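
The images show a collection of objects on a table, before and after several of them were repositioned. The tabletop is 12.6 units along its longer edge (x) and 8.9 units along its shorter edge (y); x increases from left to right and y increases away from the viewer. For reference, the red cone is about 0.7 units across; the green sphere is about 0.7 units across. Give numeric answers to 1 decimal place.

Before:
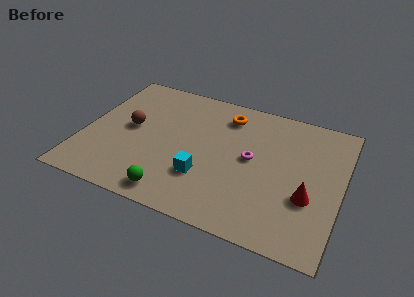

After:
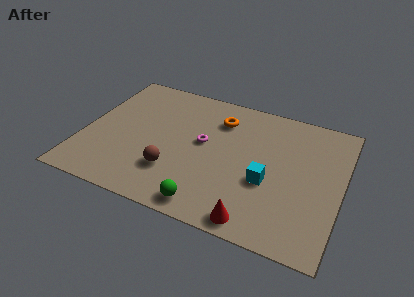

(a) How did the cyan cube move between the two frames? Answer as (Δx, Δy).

(3.0, 0.8)

The cyan cube started near (6.1, 2.7) and ended near (9.1, 3.5).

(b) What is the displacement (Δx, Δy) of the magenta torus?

(-2.4, 0.2)

The magenta torus was at about (8.2, 4.7) and moved to about (5.8, 4.9).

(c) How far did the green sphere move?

1.7

From (4.8, 1.1) to (6.5, 1.0), the green sphere covered √(1.7² + 0.1²) ≈ 1.7 units.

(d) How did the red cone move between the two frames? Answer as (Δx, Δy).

(-2.3, -2.3)

The red cone started near (11.1, 3.2) and ended near (8.8, 0.9).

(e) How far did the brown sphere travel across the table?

3.3

The brown sphere was near (2.2, 4.7) before and (4.6, 2.5) after, so it travelled √(2.4² + 2.2²) ≈ 3.3 units.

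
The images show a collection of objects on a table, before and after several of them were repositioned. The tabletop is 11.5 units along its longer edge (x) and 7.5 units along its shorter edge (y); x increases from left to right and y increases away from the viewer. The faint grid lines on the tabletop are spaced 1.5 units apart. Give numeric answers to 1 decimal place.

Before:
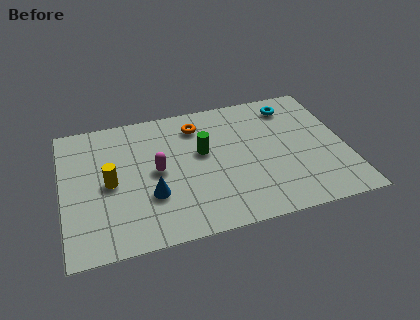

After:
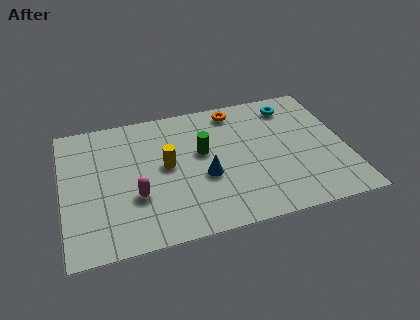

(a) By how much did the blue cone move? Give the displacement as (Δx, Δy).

(2.2, 0.5)

The blue cone started near (3.5, 2.5) and ended near (5.7, 3.0).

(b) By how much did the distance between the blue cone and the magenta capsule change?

+1.5

The distance was about 1.3 in the first image and 2.8 in the second, so they moved 1.5 units further apart.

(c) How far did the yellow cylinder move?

2.3

The yellow cylinder moved from about (1.9, 3.6) to (4.2, 4.0), a distance of √(2.3² + 0.4²) ≈ 2.3.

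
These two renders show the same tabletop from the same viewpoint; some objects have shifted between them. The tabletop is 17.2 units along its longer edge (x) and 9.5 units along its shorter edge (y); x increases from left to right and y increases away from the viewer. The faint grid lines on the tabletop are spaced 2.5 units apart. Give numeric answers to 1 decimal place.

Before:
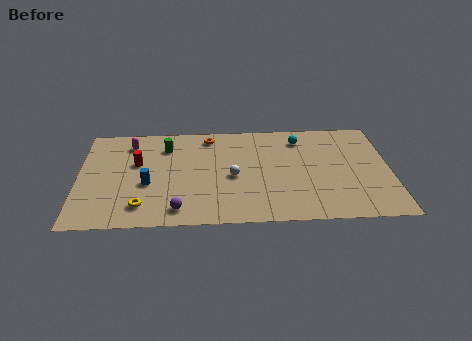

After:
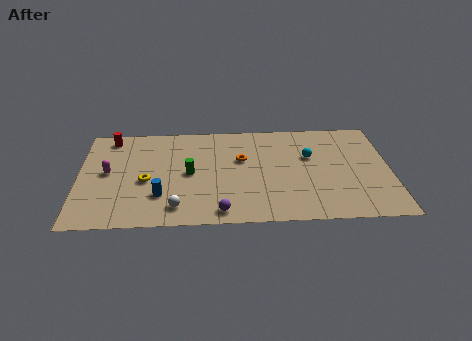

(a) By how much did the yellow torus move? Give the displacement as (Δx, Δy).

(0.2, 2.3)

The yellow torus was at about (3.5, 1.8) and moved to about (3.7, 4.1).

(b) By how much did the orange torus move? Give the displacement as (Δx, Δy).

(1.8, -2.3)

The orange torus started near (7.2, 8.2) and ended near (9.0, 5.9).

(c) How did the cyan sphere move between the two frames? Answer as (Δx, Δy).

(0.5, -1.7)

The cyan sphere was at about (12.3, 7.7) and moved to about (12.8, 6.0).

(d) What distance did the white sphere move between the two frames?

4.1

From (8.5, 4.3) to (5.4, 1.6), the white sphere covered √(3.1² + 2.7²) ≈ 4.1 units.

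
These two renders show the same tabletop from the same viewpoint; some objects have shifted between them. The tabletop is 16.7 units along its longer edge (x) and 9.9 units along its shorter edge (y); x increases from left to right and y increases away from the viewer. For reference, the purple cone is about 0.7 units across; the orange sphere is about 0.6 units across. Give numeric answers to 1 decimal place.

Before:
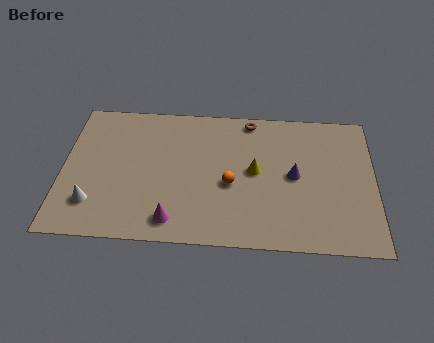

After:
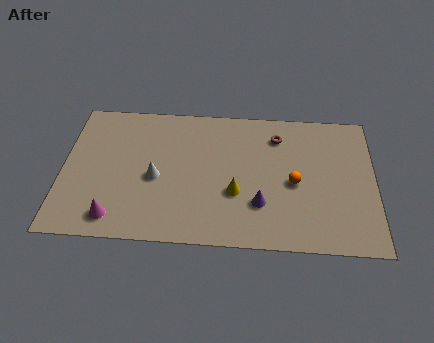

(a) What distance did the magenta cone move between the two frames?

3.1

The magenta cone moved from about (6.0, 1.5) to (2.9, 1.5), a distance of √(3.1² + 0.0²) ≈ 3.1.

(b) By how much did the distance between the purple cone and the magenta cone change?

+0.5

Before: roughly 7.3 units apart; after: 7.8. That's 0.5 units further apart.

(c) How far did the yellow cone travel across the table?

1.9

The yellow cone was near (10.3, 5.2) before and (9.3, 3.6) after, so it travelled √(1.0² + 1.6²) ≈ 1.9 units.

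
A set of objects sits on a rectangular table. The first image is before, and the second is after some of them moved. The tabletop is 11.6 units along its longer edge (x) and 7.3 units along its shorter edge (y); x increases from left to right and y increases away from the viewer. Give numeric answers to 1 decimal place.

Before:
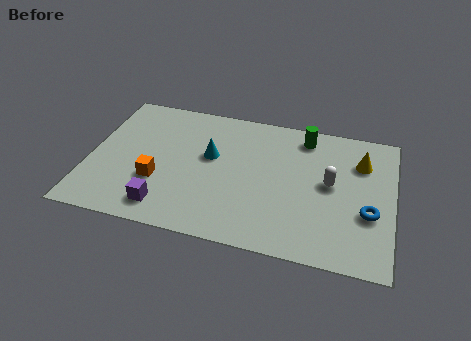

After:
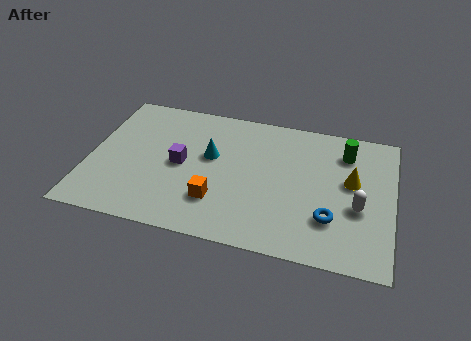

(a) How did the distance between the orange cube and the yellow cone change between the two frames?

-2.6

Before: roughly 8.1 units apart; after: 5.5. That's 2.6 units closer together.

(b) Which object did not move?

the cyan cone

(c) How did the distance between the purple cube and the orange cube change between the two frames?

+0.8

The distance was about 1.4 in the first image and 2.2 in the second, so they moved 0.8 units further apart.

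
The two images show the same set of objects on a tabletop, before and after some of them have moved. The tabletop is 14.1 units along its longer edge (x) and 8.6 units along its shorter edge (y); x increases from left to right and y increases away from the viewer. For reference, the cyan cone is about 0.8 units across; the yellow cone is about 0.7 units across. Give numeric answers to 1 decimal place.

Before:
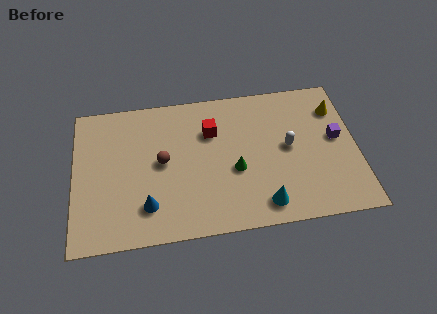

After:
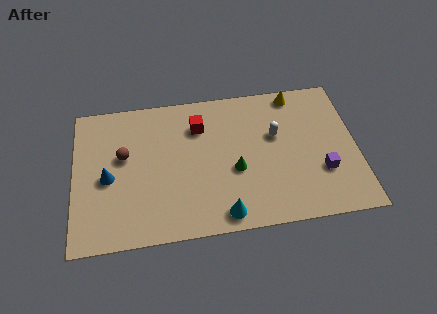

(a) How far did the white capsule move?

1.0

The white capsule was near (10.7, 4.5) before and (10.1, 5.3) after, so it travelled √(0.6² + 0.8²) ≈ 1.0 units.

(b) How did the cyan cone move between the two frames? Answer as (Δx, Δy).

(-2.0, -0.3)

The cyan cone started near (9.3, 1.3) and ended near (7.3, 1.0).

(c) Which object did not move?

the green cone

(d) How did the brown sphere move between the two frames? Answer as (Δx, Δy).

(-1.9, 0.6)

From the two frames, the brown sphere sits at roughly (4.4, 4.5) before and (2.5, 5.1) after.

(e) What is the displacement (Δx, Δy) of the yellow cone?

(-2.0, 1.2)

The yellow cone started near (13.2, 6.5) and ended near (11.2, 7.7).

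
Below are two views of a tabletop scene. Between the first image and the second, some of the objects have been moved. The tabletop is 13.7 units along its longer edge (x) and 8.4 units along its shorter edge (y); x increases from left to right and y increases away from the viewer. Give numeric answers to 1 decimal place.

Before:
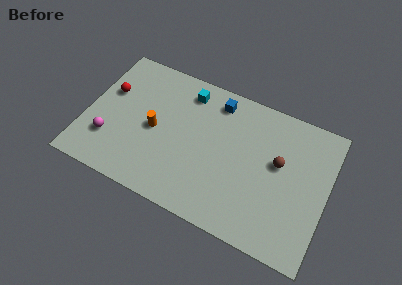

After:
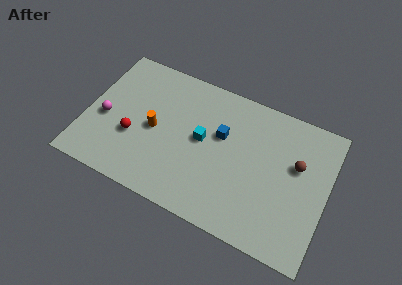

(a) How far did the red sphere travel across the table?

2.8

The red sphere moved from about (1.1, 5.3) to (2.8, 3.1), a distance of √(1.7² + 2.2²) ≈ 2.8.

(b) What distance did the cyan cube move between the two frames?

2.8

The cyan cube was near (5.4, 7.0) before and (6.6, 4.5) after, so it travelled √(1.2² + 2.5²) ≈ 2.8 units.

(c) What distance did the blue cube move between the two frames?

2.0

From (7.1, 7.1) to (7.6, 5.2), the blue cube covered √(0.5² + 1.9²) ≈ 2.0 units.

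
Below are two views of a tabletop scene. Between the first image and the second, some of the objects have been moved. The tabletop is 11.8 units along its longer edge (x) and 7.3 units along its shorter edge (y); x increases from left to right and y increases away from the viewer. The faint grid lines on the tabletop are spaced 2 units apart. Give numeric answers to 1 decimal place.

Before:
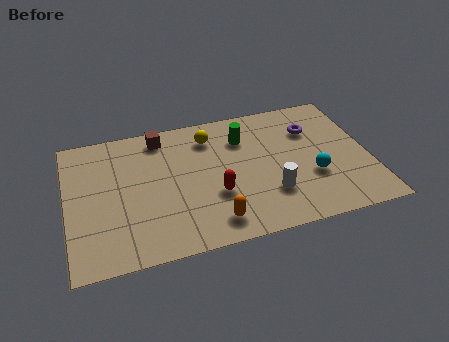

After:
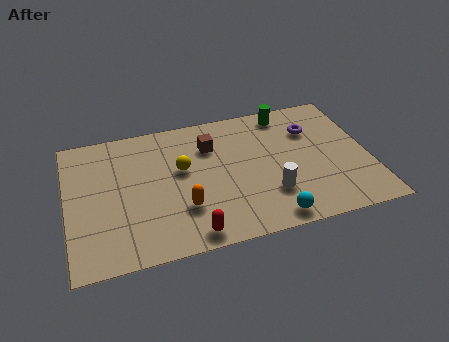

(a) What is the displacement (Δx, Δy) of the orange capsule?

(-1.1, 1.0)

From the two frames, the orange capsule sits at roughly (5.5, 1.2) before and (4.4, 2.2) after.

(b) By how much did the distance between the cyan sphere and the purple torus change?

+2.2

They were about 2.6 units apart before and 4.8 after — 2.2 units further apart.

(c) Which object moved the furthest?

the cyan sphere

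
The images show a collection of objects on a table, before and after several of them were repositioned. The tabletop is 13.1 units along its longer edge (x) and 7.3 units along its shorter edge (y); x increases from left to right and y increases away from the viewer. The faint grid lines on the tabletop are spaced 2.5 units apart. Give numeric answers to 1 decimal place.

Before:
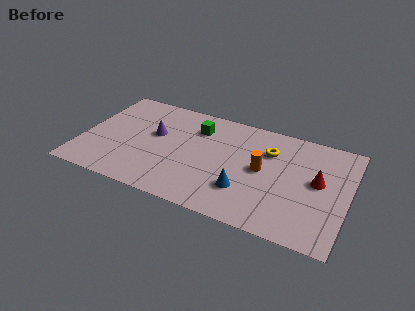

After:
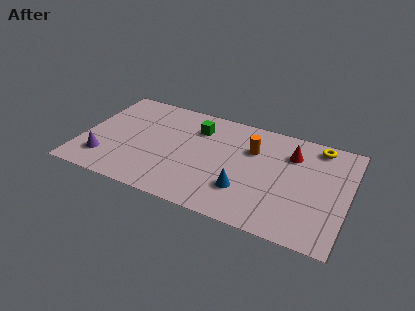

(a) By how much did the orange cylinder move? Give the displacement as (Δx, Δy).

(-0.6, 1.2)

From the two frames, the orange cylinder sits at roughly (8.9, 3.8) before and (8.3, 5.0) after.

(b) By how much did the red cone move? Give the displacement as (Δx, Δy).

(-1.4, 1.4)

The red cone started near (11.6, 4.0) and ended near (10.2, 5.4).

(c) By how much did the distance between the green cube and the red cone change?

-1.6

The distance was about 6.3 in the first image and 4.7 in the second, so they moved 1.6 units closer together.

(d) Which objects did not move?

the green cube and the blue cone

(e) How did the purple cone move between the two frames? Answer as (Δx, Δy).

(-2.2, -2.6)

The purple cone was at about (3.5, 4.3) and moved to about (1.3, 1.7).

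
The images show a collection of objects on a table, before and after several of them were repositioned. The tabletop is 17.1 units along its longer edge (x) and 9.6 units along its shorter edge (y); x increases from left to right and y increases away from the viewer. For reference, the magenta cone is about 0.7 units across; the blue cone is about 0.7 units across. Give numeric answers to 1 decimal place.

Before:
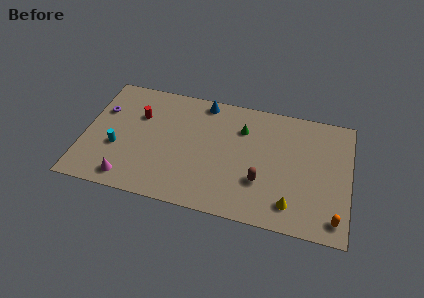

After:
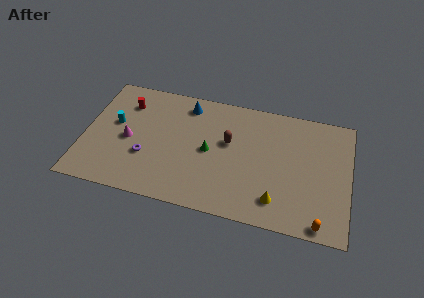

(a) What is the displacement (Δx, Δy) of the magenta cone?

(-0.2, 3.1)

The magenta cone was at about (3.1, 1.3) and moved to about (2.9, 4.4).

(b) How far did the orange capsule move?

1.1

The orange capsule moved from about (16.3, 1.4) to (15.4, 0.8), a distance of √(0.9² + 0.6²) ≈ 1.1.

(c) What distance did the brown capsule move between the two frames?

3.4

From (11.5, 3.1) to (9.3, 5.7), the brown capsule covered √(2.2² + 2.6²) ≈ 3.4 units.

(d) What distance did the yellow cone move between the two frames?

0.9

From (13.5, 1.8) to (12.6, 1.9), the yellow cone covered √(0.9² + 0.1²) ≈ 0.9 units.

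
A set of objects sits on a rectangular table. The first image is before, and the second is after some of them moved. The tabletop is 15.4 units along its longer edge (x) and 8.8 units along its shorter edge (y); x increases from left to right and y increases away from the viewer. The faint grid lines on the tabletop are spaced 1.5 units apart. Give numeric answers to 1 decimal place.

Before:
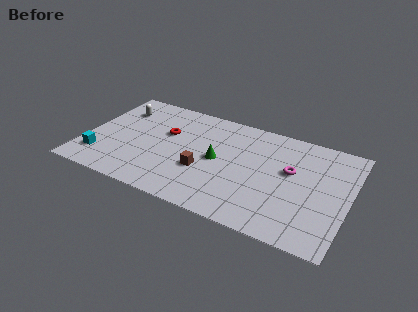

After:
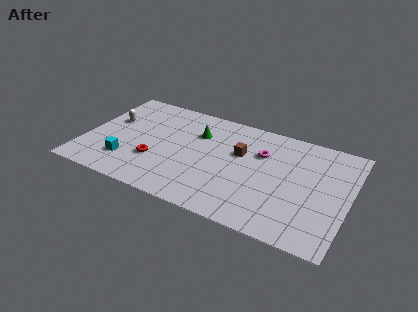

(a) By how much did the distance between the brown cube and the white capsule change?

+1.2

They were about 6.5 units apart before and 7.7 after — 1.2 units further apart.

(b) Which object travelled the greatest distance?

the brown cube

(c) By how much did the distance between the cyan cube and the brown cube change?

+1.0

Before: roughly 6.1 units apart; after: 7.1. That's 1.0 units further apart.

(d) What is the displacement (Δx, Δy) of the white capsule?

(-0.3, -1.2)

From the two frames, the white capsule sits at roughly (1.6, 6.6) before and (1.3, 5.4) after.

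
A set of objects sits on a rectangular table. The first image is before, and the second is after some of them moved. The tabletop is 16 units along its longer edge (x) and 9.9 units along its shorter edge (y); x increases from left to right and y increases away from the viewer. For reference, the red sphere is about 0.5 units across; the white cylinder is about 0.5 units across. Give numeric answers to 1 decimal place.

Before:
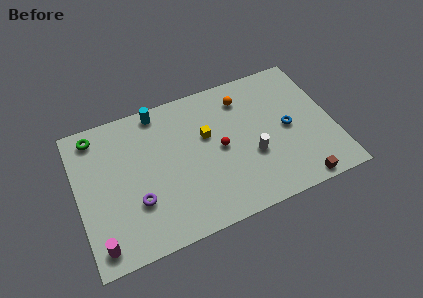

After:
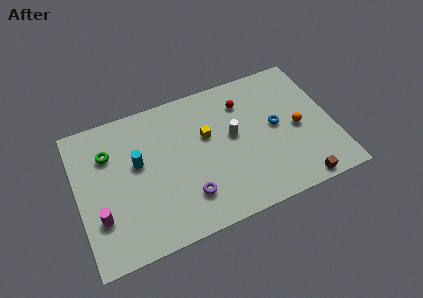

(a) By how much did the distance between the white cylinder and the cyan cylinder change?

-1.5

They were about 7.5 units apart before and 6.0 after — 1.5 units closer together.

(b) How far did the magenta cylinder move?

1.7

The magenta cylinder moved from about (1.0, 1.3) to (1.2, 3.0), a distance of √(0.2² + 1.7²) ≈ 1.7.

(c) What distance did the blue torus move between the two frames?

0.8

The blue torus moved from about (13.2, 4.8) to (12.5, 5.2), a distance of √(0.7² + 0.4²) ≈ 0.8.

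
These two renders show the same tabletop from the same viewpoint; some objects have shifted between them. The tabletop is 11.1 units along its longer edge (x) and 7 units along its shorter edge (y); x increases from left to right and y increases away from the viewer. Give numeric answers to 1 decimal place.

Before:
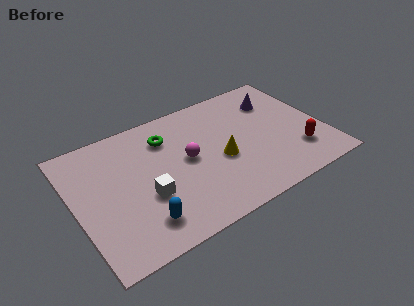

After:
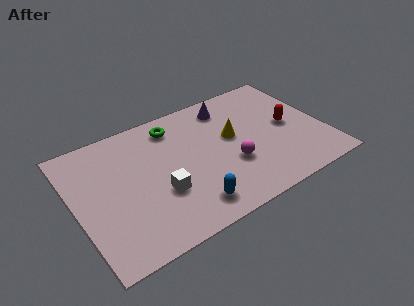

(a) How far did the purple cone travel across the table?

2.2

The purple cone was near (9.3, 5.2) before and (7.2, 5.8) after, so it travelled √(2.1² + 0.6²) ≈ 2.2 units.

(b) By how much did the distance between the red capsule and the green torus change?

-1.0

Before: roughly 6.4 units apart; after: 5.4. That's 1.0 units closer together.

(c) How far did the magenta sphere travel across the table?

2.2

The magenta sphere was near (5.0, 3.7) before and (6.8, 2.5) after, so it travelled √(1.8² + 1.2²) ≈ 2.2 units.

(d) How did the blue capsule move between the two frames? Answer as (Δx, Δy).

(2.1, -0.2)

The blue capsule was at about (2.6, 1.4) and moved to about (4.7, 1.2).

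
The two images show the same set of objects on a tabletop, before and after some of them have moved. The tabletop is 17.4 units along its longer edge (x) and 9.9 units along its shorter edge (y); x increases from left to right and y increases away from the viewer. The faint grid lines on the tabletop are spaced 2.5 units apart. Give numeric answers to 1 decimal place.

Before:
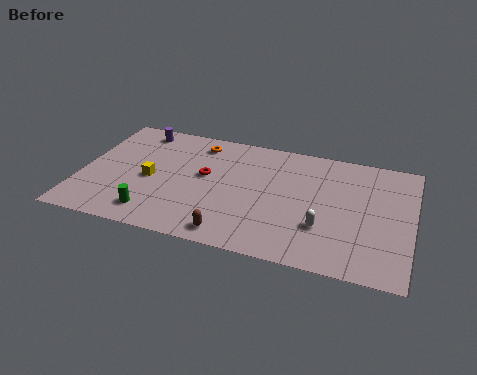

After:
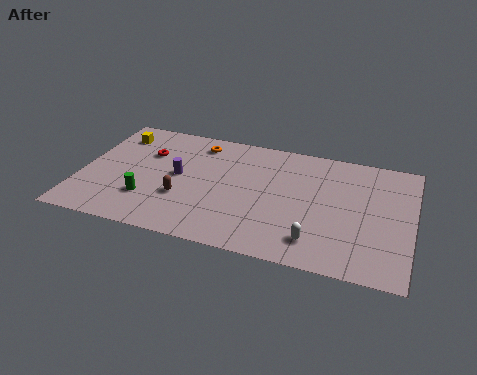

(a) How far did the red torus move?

3.4

From (6.5, 5.6) to (3.3, 6.7), the red torus covered √(3.2² + 1.1²) ≈ 3.4 units.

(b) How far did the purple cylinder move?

4.2

The purple cylinder was near (2.6, 8.6) before and (5.1, 5.2) after, so it travelled √(2.5² + 3.4²) ≈ 4.2 units.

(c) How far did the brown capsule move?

3.6

From (8.3, 1.2) to (5.5, 3.4), the brown capsule covered √(2.8² + 2.2²) ≈ 3.6 units.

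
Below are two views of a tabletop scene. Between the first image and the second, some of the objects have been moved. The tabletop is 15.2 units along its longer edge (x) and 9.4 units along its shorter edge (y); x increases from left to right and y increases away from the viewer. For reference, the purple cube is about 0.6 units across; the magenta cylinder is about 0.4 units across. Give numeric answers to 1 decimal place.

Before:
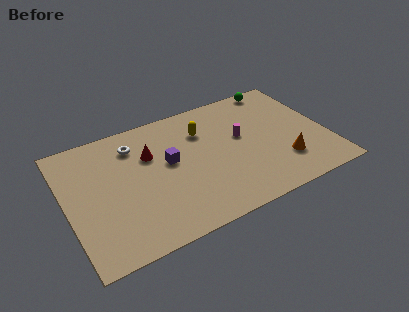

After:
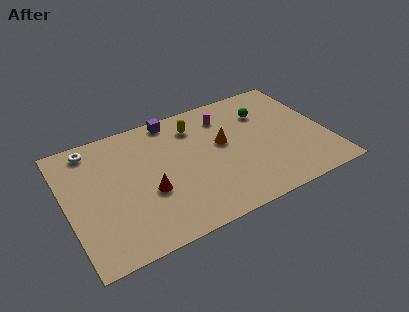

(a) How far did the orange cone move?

4.3

The orange cone was near (12.4, 2.5) before and (9.2, 5.4) after, so it travelled √(3.2² + 2.9²) ≈ 4.3 units.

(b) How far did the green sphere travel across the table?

2.1

From (13.0, 8.6) to (11.9, 6.8), the green sphere covered √(1.1² + 1.8²) ≈ 2.1 units.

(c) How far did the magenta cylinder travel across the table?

2.1

The magenta cylinder was near (10.3, 5.4) before and (9.6, 7.4) after, so it travelled √(0.7² + 2.0²) ≈ 2.1 units.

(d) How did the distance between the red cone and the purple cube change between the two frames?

+3.9

Before: roughly 1.4 units apart; after: 5.3. That's 3.9 units further apart.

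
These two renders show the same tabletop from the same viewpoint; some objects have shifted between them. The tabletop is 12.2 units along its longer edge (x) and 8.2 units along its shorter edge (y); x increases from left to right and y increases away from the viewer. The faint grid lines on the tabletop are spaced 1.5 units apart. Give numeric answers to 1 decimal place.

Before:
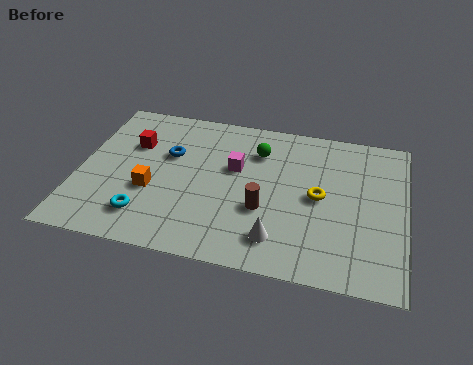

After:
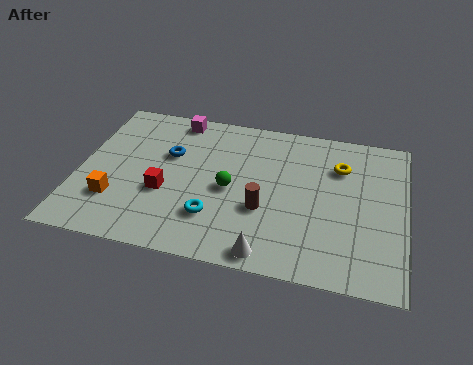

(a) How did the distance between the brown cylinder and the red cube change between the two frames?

-2.0

Before: roughly 5.7 units apart; after: 3.7. That's 2.0 units closer together.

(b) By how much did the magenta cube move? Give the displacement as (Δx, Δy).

(-2.4, 2.3)

From the two frames, the magenta cube sits at roughly (5.8, 5.0) before and (3.4, 7.3) after.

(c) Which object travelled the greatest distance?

the magenta cube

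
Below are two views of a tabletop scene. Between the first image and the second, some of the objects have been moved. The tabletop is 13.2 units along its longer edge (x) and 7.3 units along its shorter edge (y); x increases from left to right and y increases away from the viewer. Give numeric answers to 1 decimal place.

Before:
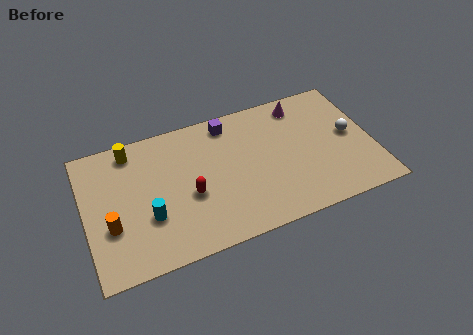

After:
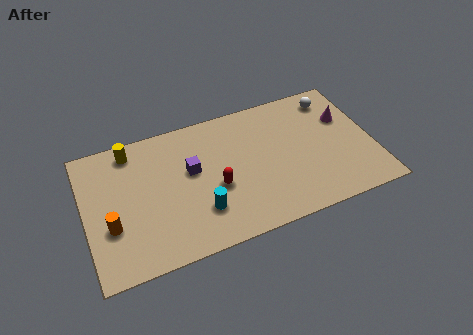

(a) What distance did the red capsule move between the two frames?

1.2

From (4.7, 3.0) to (5.9, 3.0), the red capsule covered √(1.2² + 0.0²) ≈ 1.2 units.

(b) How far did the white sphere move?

2.4

The white sphere was near (12.2, 3.8) before and (11.7, 6.1) after, so it travelled √(0.5² + 2.3²) ≈ 2.4 units.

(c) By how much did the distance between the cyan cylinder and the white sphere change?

-1.7

They were about 9.5 units apart before and 7.8 after — 1.7 units closer together.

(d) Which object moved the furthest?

the purple cube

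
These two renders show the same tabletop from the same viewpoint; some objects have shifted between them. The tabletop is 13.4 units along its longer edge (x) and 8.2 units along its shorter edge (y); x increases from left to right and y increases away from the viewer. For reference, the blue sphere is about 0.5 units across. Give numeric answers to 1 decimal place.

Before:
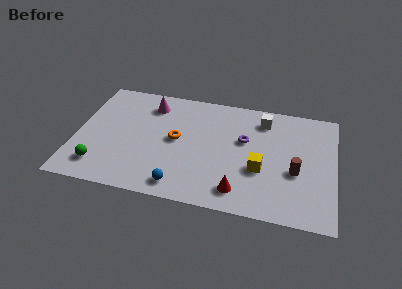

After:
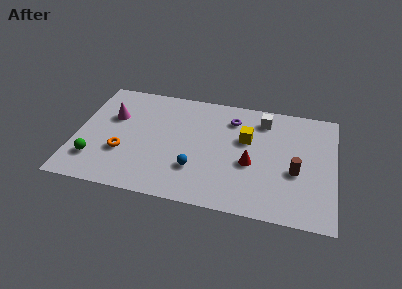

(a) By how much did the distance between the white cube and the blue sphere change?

-1.5

Before: roughly 6.9 units apart; after: 5.4. That's 1.5 units closer together.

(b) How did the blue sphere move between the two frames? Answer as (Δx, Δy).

(0.7, 1.3)

The blue sphere was at about (5.6, 1.1) and moved to about (6.3, 2.4).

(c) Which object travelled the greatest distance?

the orange torus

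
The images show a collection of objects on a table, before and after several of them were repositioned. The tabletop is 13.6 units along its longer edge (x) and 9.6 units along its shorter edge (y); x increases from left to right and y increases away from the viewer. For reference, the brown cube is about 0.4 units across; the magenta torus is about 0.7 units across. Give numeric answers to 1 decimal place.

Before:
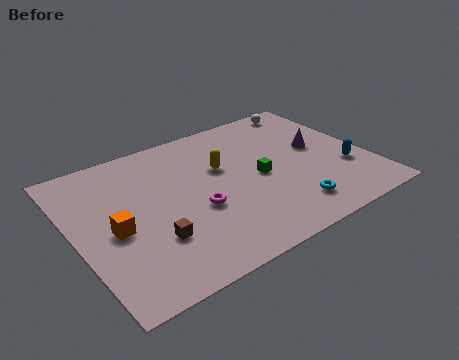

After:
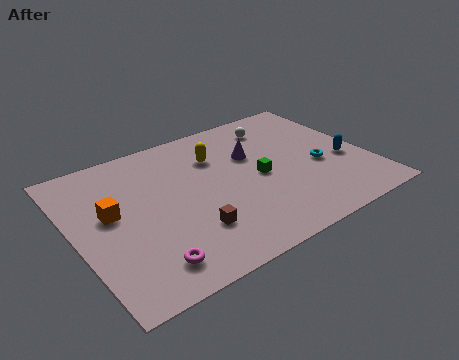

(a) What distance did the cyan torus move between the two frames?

2.9

The cyan torus was near (9.4, 1.8) before and (11.3, 4.0) after, so it travelled √(1.9² + 2.2²) ≈ 2.9 units.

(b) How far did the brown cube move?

1.7

From (3.2, 2.9) to (4.9, 2.6), the brown cube covered √(1.7² + 0.3²) ≈ 1.7 units.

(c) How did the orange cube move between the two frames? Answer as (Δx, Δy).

(0.0, 1.1)

From the two frames, the orange cube sits at roughly (1.7, 4.3) before and (1.7, 5.4) after.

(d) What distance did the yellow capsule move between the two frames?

0.9

The yellow capsule was near (7.0, 6.0) before and (6.9, 6.9) after, so it travelled √(0.1² + 0.9²) ≈ 0.9 units.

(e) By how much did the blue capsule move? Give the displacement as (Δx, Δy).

(0.1, 0.6)

The blue capsule was at about (12.4, 3.2) and moved to about (12.5, 3.8).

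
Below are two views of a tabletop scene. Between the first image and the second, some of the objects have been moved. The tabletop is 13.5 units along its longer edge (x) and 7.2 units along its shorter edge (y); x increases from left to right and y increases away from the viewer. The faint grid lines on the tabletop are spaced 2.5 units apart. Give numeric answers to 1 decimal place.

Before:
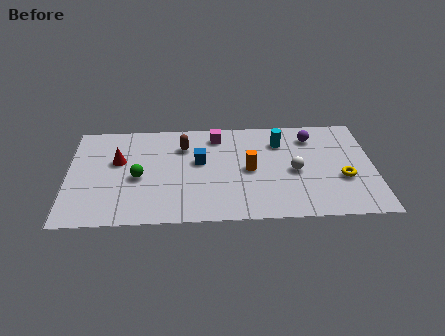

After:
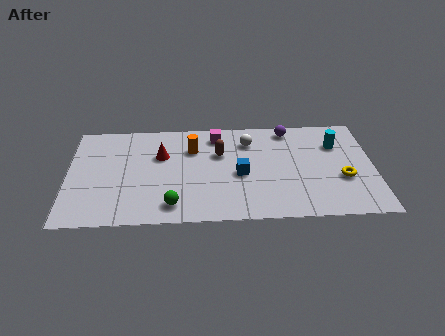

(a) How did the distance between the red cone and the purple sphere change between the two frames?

-2.8

The distance was about 8.7 in the first image and 5.9 in the second, so they moved 2.8 units closer together.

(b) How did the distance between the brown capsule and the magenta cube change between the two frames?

-0.4

The distance was about 1.7 in the first image and 1.3 in the second, so they moved 0.4 units closer together.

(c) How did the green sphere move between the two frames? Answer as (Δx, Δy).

(1.5, -2.0)

From the two frames, the green sphere sits at roughly (3.1, 3.2) before and (4.6, 1.2) after.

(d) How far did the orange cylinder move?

3.0

The orange cylinder was near (8.0, 3.5) before and (5.5, 5.1) after, so it travelled √(2.5² + 1.6²) ≈ 3.0 units.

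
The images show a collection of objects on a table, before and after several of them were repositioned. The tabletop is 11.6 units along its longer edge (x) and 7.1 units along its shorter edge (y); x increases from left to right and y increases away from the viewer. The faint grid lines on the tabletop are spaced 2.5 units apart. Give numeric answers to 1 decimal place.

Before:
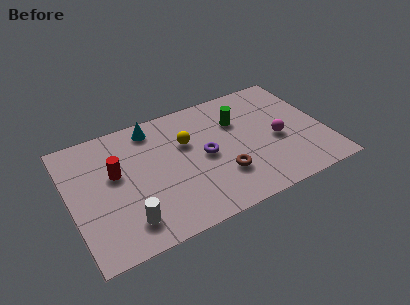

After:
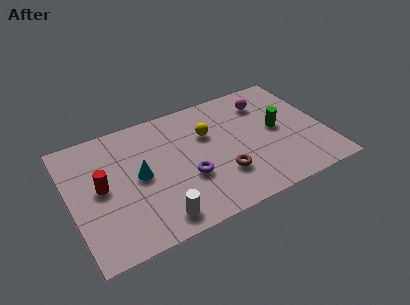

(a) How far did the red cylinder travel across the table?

0.9

The red cylinder moved from about (2.1, 4.2) to (1.4, 3.7), a distance of √(0.7² + 0.5²) ≈ 0.9.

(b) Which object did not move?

the brown torus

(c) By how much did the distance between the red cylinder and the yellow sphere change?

+1.8

The distance was about 3.3 in the first image and 5.1 in the second, so they moved 1.8 units further apart.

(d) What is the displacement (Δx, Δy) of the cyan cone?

(-0.9, -2.5)

The cyan cone was at about (4.0, 6.1) and moved to about (3.1, 3.6).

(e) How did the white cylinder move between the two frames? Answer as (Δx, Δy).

(1.3, -0.4)

The white cylinder was at about (2.3, 1.4) and moved to about (3.6, 1.0).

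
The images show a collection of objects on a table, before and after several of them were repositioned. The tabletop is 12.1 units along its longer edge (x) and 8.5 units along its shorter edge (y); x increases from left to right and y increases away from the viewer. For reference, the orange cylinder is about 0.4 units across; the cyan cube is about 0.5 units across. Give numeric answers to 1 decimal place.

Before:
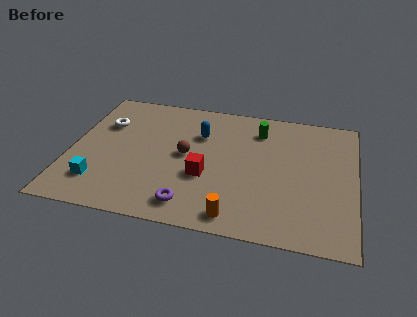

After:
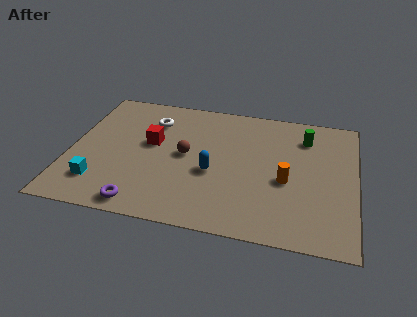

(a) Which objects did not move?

the cyan cube and the brown sphere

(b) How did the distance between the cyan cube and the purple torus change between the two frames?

-1.8

Before: roughly 3.9 units apart; after: 2.1. That's 1.8 units closer together.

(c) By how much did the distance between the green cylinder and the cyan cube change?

+1.6

The distance was about 8.1 in the first image and 9.7 in the second, so they moved 1.6 units further apart.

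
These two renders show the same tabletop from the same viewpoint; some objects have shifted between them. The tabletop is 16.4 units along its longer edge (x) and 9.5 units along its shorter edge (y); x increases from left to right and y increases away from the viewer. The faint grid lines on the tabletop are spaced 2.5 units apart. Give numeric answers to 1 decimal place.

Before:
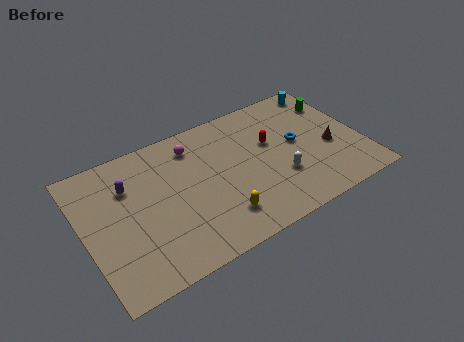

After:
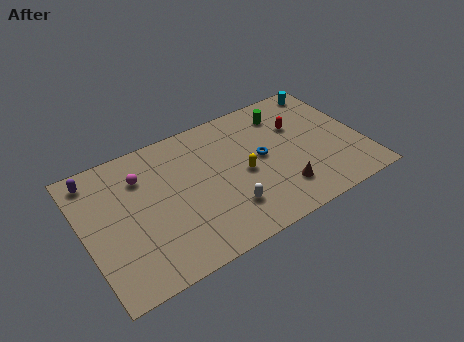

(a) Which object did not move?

the cyan cylinder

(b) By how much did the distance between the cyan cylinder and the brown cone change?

+2.8

They were about 4.5 units apart before and 7.3 after — 2.8 units further apart.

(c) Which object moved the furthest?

the brown cone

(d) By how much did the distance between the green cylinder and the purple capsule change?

-1.3

The distance was about 12.6 in the first image and 11.3 in the second, so they moved 1.3 units closer together.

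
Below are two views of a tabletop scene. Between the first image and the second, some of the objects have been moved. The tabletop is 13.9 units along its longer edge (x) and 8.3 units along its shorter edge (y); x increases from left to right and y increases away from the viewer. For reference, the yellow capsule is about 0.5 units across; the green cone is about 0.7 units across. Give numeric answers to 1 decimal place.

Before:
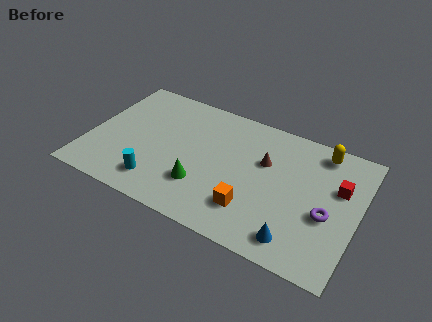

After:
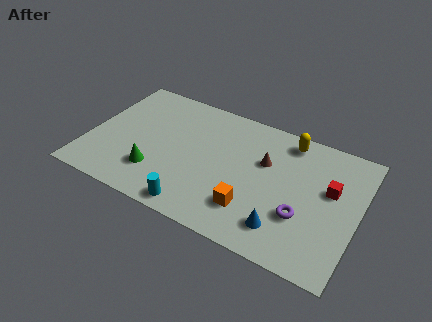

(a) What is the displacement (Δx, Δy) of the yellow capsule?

(-1.7, 0.0)

From the two frames, the yellow capsule sits at roughly (11.7, 7.2) before and (10.0, 7.2) after.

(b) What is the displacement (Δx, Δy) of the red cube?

(-0.4, -0.3)

The red cube was at about (12.8, 5.3) and moved to about (12.4, 5.0).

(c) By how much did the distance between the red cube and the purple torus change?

+0.6

Before: roughly 1.9 units apart; after: 2.5. That's 0.6 units further apart.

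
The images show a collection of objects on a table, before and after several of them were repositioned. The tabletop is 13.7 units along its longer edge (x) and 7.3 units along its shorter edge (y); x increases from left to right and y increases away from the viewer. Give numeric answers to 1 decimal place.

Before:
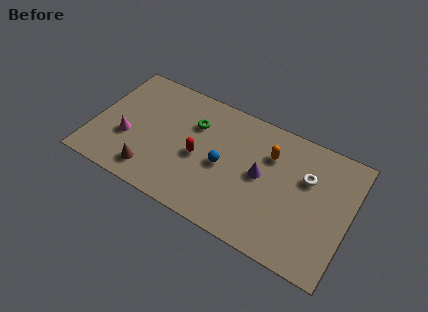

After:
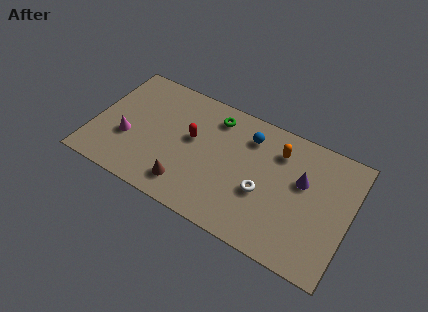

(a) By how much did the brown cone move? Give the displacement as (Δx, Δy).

(1.9, 0.1)

The brown cone started near (3.4, 1.3) and ended near (5.3, 1.4).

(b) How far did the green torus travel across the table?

1.3

From (5.2, 5.1) to (6.2, 6.0), the green torus covered √(1.0² + 0.9²) ≈ 1.3 units.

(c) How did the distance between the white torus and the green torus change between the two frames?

-1.8

The distance was about 6.1 in the first image and 4.3 in the second, so they moved 1.8 units closer together.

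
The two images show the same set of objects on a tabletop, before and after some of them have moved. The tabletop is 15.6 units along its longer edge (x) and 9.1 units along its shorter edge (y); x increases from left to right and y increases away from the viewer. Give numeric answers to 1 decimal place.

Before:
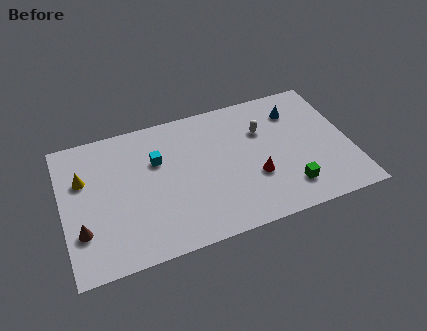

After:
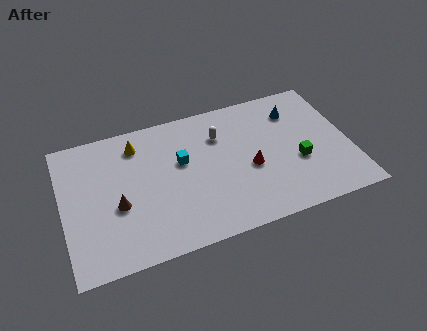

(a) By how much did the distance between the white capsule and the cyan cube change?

-3.3

They were about 5.8 units apart before and 2.5 after — 3.3 units closer together.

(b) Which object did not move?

the blue cone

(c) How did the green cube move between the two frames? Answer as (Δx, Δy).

(0.7, 1.6)

From the two frames, the green cube sits at roughly (12.0, 1.9) before and (12.7, 3.5) after.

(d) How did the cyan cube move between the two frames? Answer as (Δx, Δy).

(1.3, -0.5)

The cyan cube started near (5.2, 6.0) and ended near (6.5, 5.5).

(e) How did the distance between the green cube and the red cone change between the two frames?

+0.5

The distance was about 2.1 in the first image and 2.6 in the second, so they moved 0.5 units further apart.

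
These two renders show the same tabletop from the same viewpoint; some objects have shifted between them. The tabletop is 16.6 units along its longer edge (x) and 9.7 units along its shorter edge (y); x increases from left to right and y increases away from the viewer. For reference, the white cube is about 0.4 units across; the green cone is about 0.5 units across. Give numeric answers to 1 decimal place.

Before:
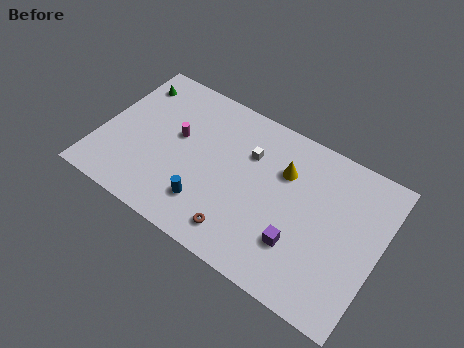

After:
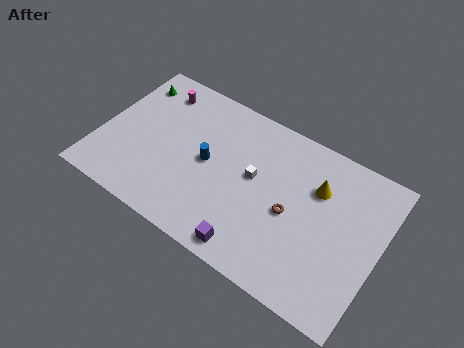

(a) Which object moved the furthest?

the brown torus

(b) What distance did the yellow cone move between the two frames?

2.0

From (10.7, 6.7) to (12.7, 6.7), the yellow cone covered √(2.0² + 0.0²) ≈ 2.0 units.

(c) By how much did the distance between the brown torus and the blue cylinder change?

+2.9

The distance was about 2.2 in the first image and 5.1 in the second, so they moved 2.9 units further apart.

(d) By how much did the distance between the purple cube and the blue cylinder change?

-0.4

Before: roughly 5.4 units apart; after: 5.0. That's 0.4 units closer together.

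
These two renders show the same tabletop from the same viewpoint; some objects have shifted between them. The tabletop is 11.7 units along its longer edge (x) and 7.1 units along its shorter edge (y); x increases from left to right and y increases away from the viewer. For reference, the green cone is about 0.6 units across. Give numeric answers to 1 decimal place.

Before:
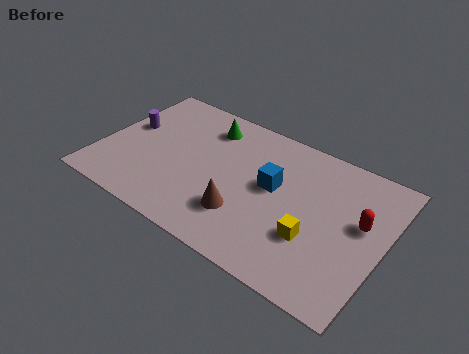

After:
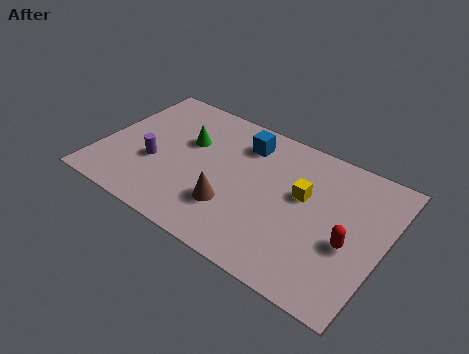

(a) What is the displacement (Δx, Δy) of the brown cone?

(-0.5, 0.1)

The brown cone was at about (6.2, 2.0) and moved to about (5.7, 2.1).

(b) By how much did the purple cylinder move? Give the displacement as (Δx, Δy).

(1.4, -1.4)

The purple cylinder was at about (0.9, 4.1) and moved to about (2.3, 2.7).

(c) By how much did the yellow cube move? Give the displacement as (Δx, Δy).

(-0.7, 1.8)

The yellow cube started near (9.0, 2.4) and ended near (8.3, 4.2).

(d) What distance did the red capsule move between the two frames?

1.2

The red capsule was near (10.7, 4.1) before and (10.4, 2.9) after, so it travelled √(0.3² + 1.2²) ≈ 1.2 units.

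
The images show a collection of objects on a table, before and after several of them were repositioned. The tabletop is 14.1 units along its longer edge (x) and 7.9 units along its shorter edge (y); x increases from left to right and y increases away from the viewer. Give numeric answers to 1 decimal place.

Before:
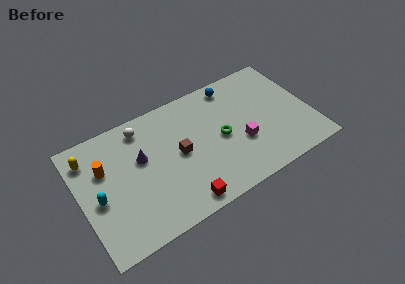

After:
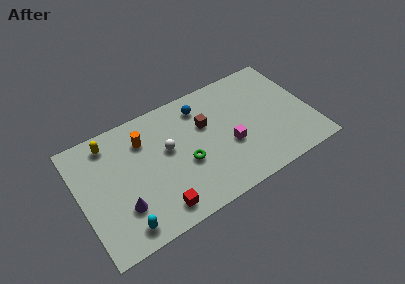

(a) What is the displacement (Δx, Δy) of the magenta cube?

(-0.7, 0.2)

The magenta cube was at about (9.7, 2.9) and moved to about (9.0, 3.1).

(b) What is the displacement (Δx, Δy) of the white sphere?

(1.3, -2.1)

The white sphere started near (4.1, 6.7) and ended near (5.4, 4.6).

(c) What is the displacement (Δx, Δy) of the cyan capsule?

(1.2, -2.4)

From the two frames, the cyan capsule sits at roughly (1.0, 3.5) before and (2.2, 1.1) after.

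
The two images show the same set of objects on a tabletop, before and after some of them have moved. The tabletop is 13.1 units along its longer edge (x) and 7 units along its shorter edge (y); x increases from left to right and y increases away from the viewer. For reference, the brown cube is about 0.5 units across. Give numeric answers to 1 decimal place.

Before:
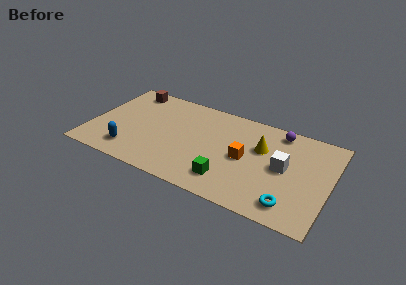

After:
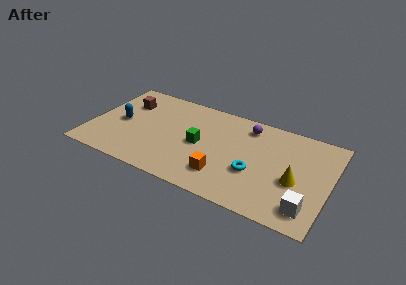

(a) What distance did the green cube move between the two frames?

2.6

The green cube moved from about (7.8, 1.5) to (6.0, 3.4), a distance of √(1.8² + 1.9²) ≈ 2.6.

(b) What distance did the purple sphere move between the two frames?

1.7

From (10.1, 6.1) to (8.4, 5.8), the purple sphere covered √(1.7² + 0.3²) ≈ 1.7 units.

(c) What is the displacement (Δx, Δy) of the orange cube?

(-1.0, -1.7)

From the two frames, the orange cube sits at roughly (8.5, 3.4) before and (7.5, 1.7) after.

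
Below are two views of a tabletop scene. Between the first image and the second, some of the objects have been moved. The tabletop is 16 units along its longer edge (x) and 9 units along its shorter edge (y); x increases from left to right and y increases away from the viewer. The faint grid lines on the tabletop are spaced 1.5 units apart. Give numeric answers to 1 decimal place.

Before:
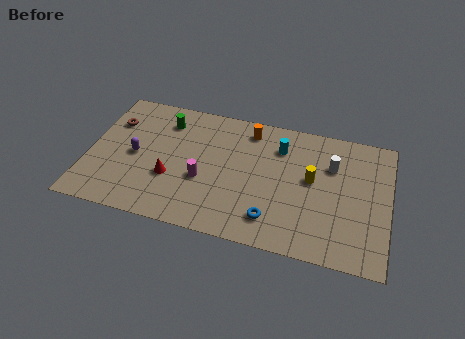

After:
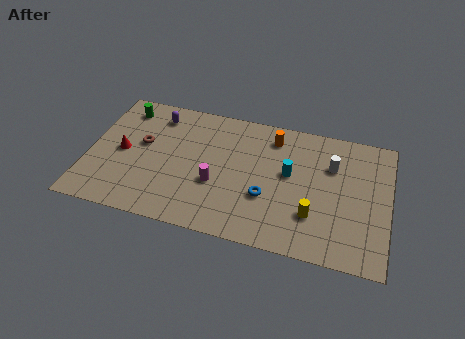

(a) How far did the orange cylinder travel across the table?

1.3

The orange cylinder was near (8.4, 7.6) before and (9.7, 7.4) after, so it travelled √(1.3² + 0.2²) ≈ 1.3 units.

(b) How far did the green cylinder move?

2.3

The green cylinder was near (3.9, 7.1) before and (1.6, 7.5) after, so it travelled √(2.3² + 0.4²) ≈ 2.3 units.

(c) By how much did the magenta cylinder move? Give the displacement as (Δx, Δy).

(0.7, -0.1)

The magenta cylinder was at about (6.2, 3.5) and moved to about (6.9, 3.4).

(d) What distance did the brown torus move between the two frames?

2.1

The brown torus moved from about (1.1, 6.4) to (2.8, 5.2), a distance of √(1.7² + 1.2²) ≈ 2.1.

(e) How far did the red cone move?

3.0

From (4.5, 3.2) to (1.8, 4.4), the red cone covered √(2.7² + 1.2²) ≈ 3.0 units.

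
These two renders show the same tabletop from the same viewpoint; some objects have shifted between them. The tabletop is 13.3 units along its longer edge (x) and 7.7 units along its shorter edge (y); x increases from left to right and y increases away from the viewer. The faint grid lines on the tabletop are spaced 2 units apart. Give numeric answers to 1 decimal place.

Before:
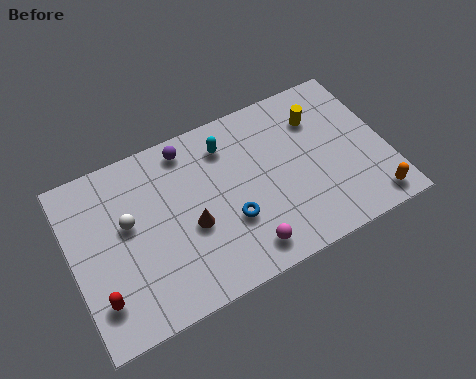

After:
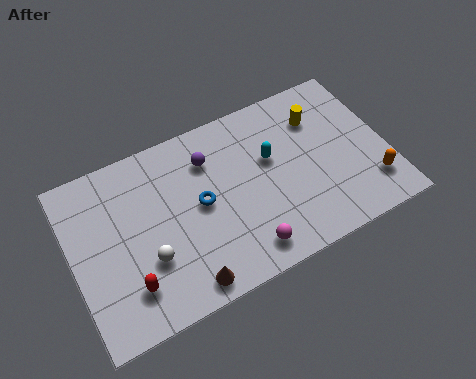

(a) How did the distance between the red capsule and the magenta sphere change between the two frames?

-1.2

The distance was about 6.0 in the first image and 4.8 in the second, so they moved 1.2 units closer together.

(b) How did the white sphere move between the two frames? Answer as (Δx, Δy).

(0.6, -1.9)

From the two frames, the white sphere sits at roughly (2.4, 4.5) before and (3.0, 2.6) after.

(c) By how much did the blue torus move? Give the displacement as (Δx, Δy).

(-1.1, 1.3)

The blue torus was at about (6.5, 2.7) and moved to about (5.4, 4.0).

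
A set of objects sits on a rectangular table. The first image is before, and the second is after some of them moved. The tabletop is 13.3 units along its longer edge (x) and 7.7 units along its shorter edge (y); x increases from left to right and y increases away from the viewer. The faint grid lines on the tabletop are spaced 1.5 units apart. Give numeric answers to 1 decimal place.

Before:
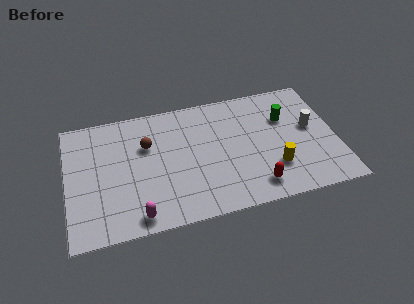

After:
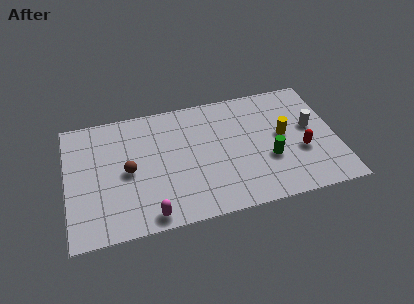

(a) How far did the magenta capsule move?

0.6

From (3.3, 0.9) to (3.9, 0.8), the magenta capsule covered √(0.6² + 0.1²) ≈ 0.6 units.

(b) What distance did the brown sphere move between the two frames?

1.7

From (4.0, 5.1) to (3.0, 3.7), the brown sphere covered √(1.0² + 1.4²) ≈ 1.7 units.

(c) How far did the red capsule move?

2.9

From (9.1, 1.3) to (11.5, 2.9), the red capsule covered √(2.4² + 1.6²) ≈ 2.9 units.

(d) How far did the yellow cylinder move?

2.0

The yellow cylinder was near (10.1, 2.2) before and (10.7, 4.1) after, so it travelled √(0.6² + 1.9²) ≈ 2.0 units.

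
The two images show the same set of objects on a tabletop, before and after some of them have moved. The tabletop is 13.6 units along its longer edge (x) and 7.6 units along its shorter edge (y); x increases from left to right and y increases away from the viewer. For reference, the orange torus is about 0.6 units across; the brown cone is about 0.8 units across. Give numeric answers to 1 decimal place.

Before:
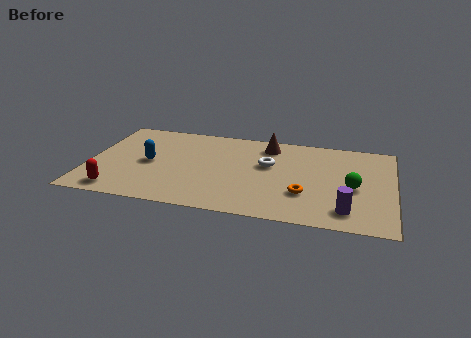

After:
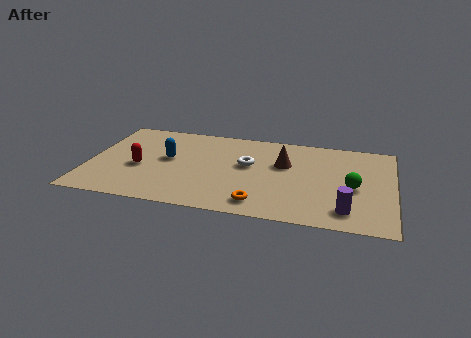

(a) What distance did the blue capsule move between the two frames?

0.9

The blue capsule moved from about (2.7, 3.7) to (3.5, 4.2), a distance of √(0.8² + 0.5²) ≈ 0.9.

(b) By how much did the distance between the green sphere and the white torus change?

+0.8

Before: roughly 4.0 units apart; after: 4.8. That's 0.8 units further apart.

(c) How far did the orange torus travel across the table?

2.2

The orange torus moved from about (9.7, 2.4) to (7.8, 1.2), a distance of √(1.9² + 1.2²) ≈ 2.2.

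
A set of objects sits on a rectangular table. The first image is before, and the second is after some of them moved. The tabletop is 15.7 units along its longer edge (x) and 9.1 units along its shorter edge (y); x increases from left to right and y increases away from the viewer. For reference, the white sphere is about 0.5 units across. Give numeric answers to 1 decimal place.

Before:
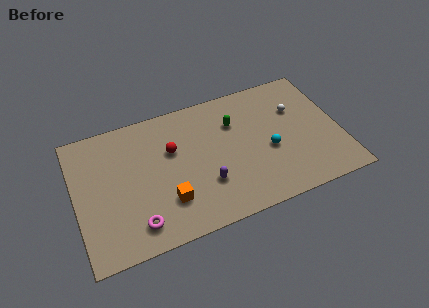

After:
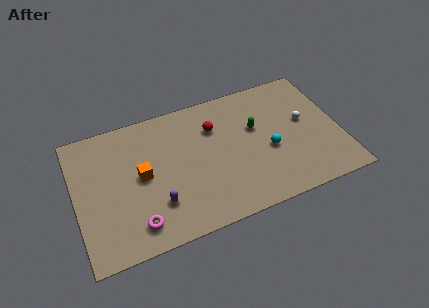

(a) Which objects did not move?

the cyan sphere and the magenta torus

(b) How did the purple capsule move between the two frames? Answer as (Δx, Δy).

(-2.9, -0.3)

The purple capsule was at about (7.5, 2.8) and moved to about (4.6, 2.5).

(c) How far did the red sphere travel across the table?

2.7

The red sphere was near (5.8, 5.8) before and (8.4, 6.5) after, so it travelled √(2.6² + 0.7²) ≈ 2.7 units.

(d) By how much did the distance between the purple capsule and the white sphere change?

+2.8

The distance was about 6.7 in the first image and 9.5 in the second, so they moved 2.8 units further apart.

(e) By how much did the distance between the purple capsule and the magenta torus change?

-2.8

The distance was about 4.4 in the first image and 1.6 in the second, so they moved 2.8 units closer together.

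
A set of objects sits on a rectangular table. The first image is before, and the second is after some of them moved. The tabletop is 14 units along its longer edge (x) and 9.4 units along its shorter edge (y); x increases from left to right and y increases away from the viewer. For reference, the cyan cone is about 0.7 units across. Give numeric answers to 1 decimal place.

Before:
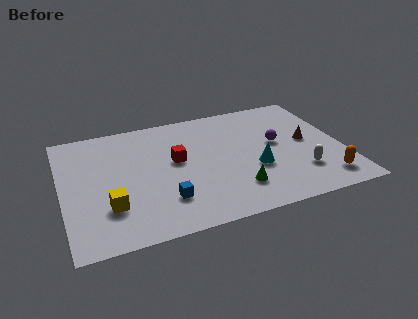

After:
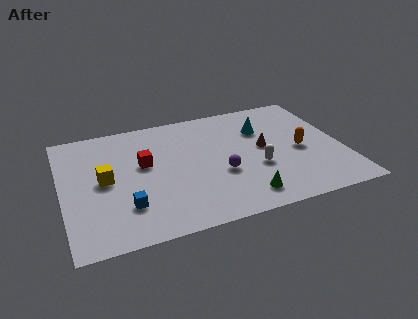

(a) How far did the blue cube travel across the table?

1.9

The blue cube was near (4.9, 2.4) before and (3.0, 2.5) after, so it travelled √(1.9² + 0.1²) ≈ 1.9 units.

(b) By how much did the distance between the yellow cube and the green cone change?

+1.2

The distance was about 6.2 in the first image and 7.4 in the second, so they moved 1.2 units further apart.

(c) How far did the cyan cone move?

3.2

The cyan cone was near (9.5, 3.5) before and (10.2, 6.6) after, so it travelled √(0.7² + 3.1²) ≈ 3.2 units.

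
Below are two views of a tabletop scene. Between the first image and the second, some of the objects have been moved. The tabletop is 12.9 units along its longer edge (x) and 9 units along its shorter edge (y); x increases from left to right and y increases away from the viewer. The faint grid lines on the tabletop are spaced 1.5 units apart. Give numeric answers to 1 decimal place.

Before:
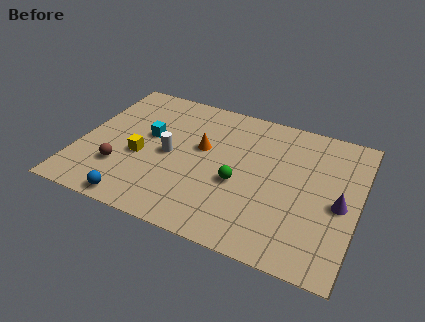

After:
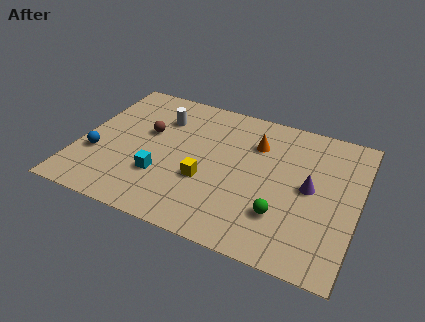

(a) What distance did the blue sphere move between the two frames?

3.2

The blue sphere was near (3.1, 0.8) before and (0.9, 3.1) after, so it travelled √(2.2² + 2.3²) ≈ 3.2 units.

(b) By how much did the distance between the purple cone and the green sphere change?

-2.2

The distance was about 4.6 in the first image and 2.4 in the second, so they moved 2.2 units closer together.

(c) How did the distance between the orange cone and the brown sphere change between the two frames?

+0.7

The distance was about 4.4 in the first image and 5.1 in the second, so they moved 0.7 units further apart.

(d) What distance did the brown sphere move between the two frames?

2.9

From (2.1, 2.6) to (3.0, 5.4), the brown sphere covered √(0.9² + 2.8²) ≈ 2.9 units.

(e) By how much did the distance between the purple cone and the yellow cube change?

-4.3

Before: roughly 9.2 units apart; after: 4.9. That's 4.3 units closer together.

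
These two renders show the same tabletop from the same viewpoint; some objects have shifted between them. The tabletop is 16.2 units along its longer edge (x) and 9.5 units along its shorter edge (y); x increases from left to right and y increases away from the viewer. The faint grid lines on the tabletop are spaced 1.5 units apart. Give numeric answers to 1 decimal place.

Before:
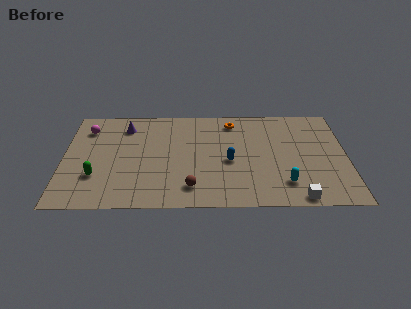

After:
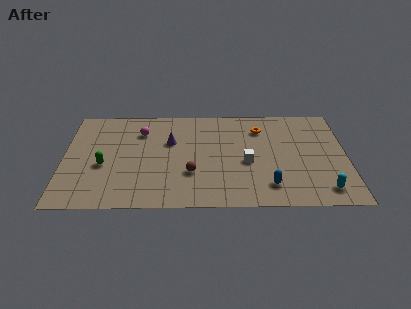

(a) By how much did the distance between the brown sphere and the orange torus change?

-0.8

They were about 6.6 units apart before and 5.8 after — 0.8 units closer together.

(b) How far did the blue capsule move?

3.2

The blue capsule moved from about (9.5, 4.2) to (11.7, 1.9), a distance of √(2.2² + 2.3²) ≈ 3.2.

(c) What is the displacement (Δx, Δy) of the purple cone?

(2.6, -1.5)

The purple cone started near (3.5, 7.6) and ended near (6.1, 6.1).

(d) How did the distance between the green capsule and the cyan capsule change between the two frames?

+2.0

Before: roughly 10.7 units apart; after: 12.7. That's 2.0 units further apart.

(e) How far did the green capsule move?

1.1

The green capsule moved from about (1.9, 2.9) to (2.3, 3.9), a distance of √(0.4² + 1.0²) ≈ 1.1.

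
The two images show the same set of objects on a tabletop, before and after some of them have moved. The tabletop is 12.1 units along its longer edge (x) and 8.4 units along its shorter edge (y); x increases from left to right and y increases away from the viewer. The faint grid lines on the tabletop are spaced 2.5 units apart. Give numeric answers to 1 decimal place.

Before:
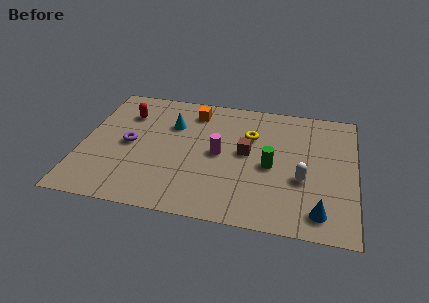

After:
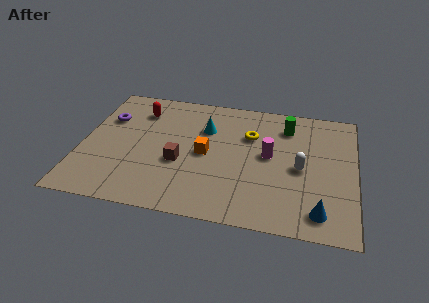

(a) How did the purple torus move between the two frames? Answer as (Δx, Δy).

(-1.1, 1.6)

From the two frames, the purple torus sits at roughly (2.1, 4.1) before and (1.0, 5.7) after.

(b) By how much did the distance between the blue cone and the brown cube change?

+1.9

Before: roughly 4.6 units apart; after: 6.5. That's 1.9 units further apart.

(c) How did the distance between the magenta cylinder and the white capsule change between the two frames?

-2.3

The distance was about 3.8 in the first image and 1.5 in the second, so they moved 2.3 units closer together.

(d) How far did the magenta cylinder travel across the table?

2.2

The magenta cylinder was near (6.1, 4.2) before and (8.3, 4.5) after, so it travelled √(2.2² + 0.3²) ≈ 2.2 units.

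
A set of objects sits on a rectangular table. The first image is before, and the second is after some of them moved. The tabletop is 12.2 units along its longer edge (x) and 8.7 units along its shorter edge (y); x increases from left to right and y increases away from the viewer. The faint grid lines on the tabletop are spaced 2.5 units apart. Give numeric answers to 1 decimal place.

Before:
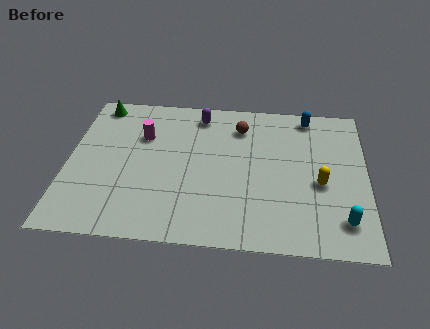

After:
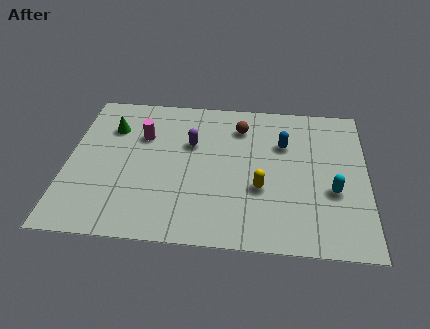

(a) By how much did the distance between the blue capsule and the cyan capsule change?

-2.9

Before: roughly 6.2 units apart; after: 3.3. That's 2.9 units closer together.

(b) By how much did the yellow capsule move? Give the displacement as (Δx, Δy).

(-2.4, -0.5)

From the two frames, the yellow capsule sits at roughly (10.3, 3.7) before and (7.9, 3.2) after.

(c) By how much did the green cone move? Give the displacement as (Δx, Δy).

(0.6, -1.4)

From the two frames, the green cone sits at roughly (1.1, 7.7) before and (1.7, 6.3) after.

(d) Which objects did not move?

the brown sphere and the magenta cylinder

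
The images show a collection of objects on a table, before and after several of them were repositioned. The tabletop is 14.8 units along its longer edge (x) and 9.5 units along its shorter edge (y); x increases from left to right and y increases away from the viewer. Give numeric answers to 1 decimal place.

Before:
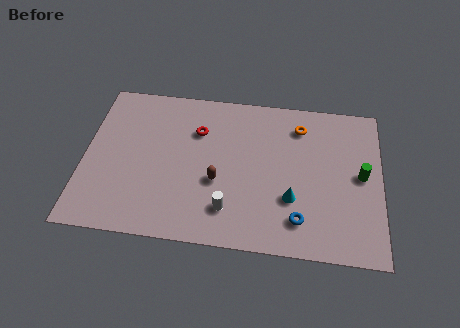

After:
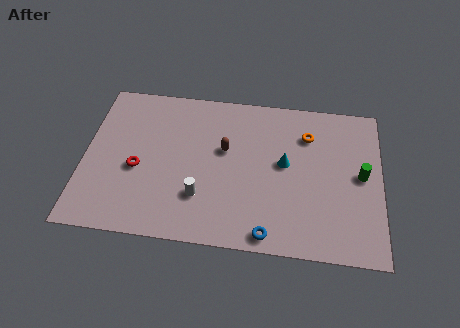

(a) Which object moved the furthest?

the red torus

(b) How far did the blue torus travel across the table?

1.8

The blue torus was near (10.8, 1.9) before and (9.3, 0.9) after, so it travelled √(1.5² + 1.0²) ≈ 1.8 units.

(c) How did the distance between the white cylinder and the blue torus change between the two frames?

+0.3

The distance was about 3.5 in the first image and 3.8 in the second, so they moved 0.3 units further apart.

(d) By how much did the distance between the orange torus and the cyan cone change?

-2.3

They were about 4.5 units apart before and 2.2 after — 2.3 units closer together.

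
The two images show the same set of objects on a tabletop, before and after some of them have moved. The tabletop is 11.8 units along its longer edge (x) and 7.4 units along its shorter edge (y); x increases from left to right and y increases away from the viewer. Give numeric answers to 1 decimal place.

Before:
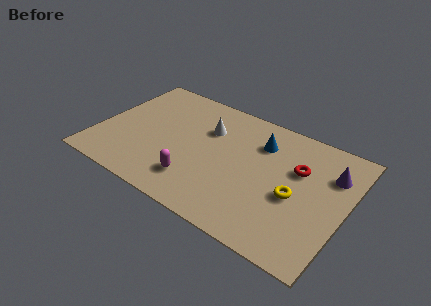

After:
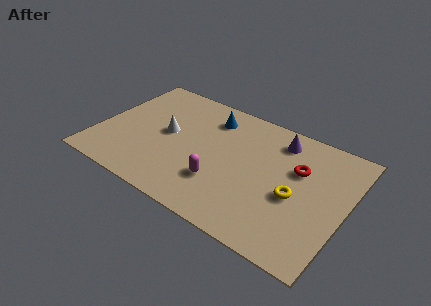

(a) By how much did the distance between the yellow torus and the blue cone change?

+2.2

They were about 3.0 units apart before and 5.2 after — 2.2 units further apart.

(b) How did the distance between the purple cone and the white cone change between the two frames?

-0.3

They were about 5.9 units apart before and 5.6 after — 0.3 units closer together.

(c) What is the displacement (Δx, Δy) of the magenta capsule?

(1.1, 0.5)

The magenta capsule was at about (5.0, 1.7) and moved to about (6.1, 2.2).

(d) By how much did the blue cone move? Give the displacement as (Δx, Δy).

(-2.5, 0.4)

The blue cone was at about (7.5, 5.5) and moved to about (5.0, 5.9).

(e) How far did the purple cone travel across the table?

2.7

The purple cone moved from about (10.9, 5.3) to (8.3, 6.1), a distance of √(2.6² + 0.8²) ≈ 2.7.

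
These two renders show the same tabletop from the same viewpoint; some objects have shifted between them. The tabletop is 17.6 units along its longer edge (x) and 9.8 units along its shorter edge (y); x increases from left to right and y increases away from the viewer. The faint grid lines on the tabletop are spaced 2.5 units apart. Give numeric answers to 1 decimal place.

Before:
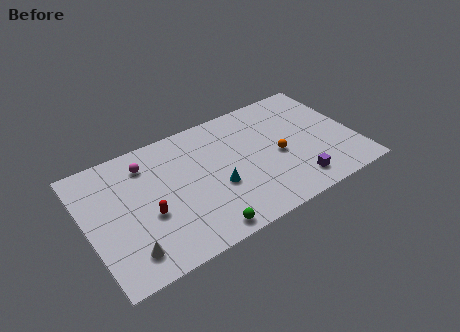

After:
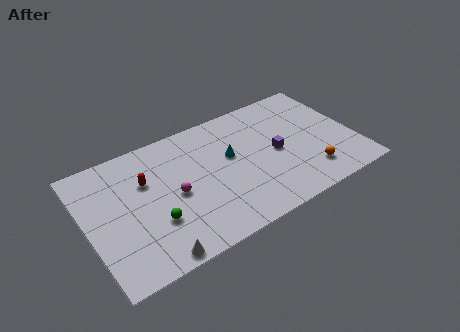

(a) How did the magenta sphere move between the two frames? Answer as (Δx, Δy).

(1.4, -3.2)

The magenta sphere was at about (4.2, 7.8) and moved to about (5.6, 4.6).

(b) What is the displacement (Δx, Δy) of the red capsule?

(0.2, 2.6)

From the two frames, the red capsule sits at roughly (3.8, 3.9) before and (4.0, 6.5) after.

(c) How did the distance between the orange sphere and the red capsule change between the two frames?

+2.4

The distance was about 8.7 in the first image and 11.1 in the second, so they moved 2.4 units further apart.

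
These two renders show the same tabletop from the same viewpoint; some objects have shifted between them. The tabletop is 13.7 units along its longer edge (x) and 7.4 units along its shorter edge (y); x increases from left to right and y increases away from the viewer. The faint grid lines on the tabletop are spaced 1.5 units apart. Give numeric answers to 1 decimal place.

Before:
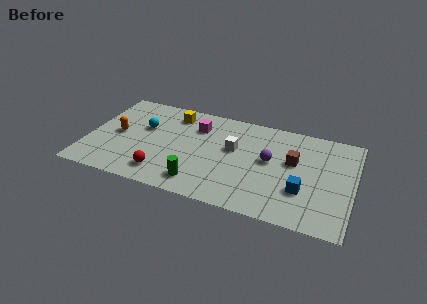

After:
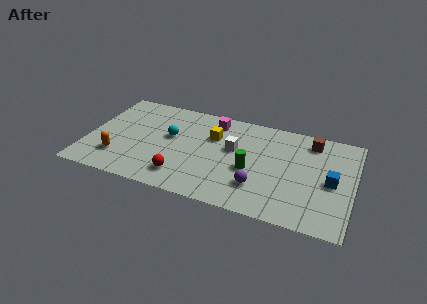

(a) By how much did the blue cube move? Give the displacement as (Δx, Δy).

(1.4, 1.1)

The blue cube was at about (11.2, 2.4) and moved to about (12.6, 3.5).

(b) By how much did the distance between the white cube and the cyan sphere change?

-1.4

Before: roughly 4.7 units apart; after: 3.3. That's 1.4 units closer together.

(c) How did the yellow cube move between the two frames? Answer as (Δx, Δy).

(2.2, -1.1)

From the two frames, the yellow cube sits at roughly (4.2, 6.1) before and (6.4, 5.0) after.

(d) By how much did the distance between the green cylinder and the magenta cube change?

-0.4

They were about 4.2 units apart before and 3.8 after — 0.4 units closer together.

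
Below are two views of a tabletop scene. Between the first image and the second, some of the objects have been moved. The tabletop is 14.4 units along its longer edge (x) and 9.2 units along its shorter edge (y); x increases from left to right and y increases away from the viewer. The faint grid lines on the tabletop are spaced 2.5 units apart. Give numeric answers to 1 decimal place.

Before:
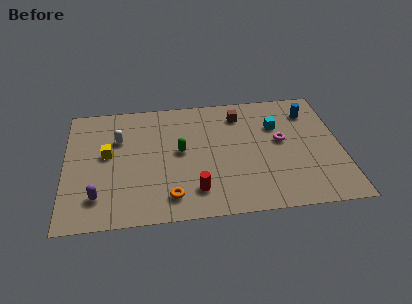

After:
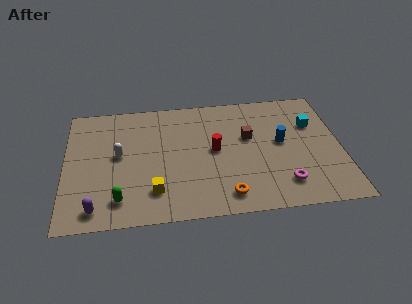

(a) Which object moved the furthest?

the green capsule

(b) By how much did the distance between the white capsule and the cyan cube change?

+2.0

The distance was about 8.3 in the first image and 10.3 in the second, so they moved 2.0 units further apart.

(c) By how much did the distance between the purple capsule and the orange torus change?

+3.0

Before: roughly 3.7 units apart; after: 6.7. That's 3.0 units further apart.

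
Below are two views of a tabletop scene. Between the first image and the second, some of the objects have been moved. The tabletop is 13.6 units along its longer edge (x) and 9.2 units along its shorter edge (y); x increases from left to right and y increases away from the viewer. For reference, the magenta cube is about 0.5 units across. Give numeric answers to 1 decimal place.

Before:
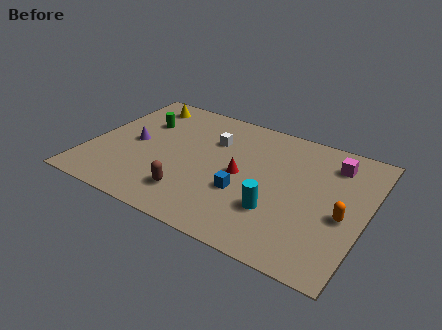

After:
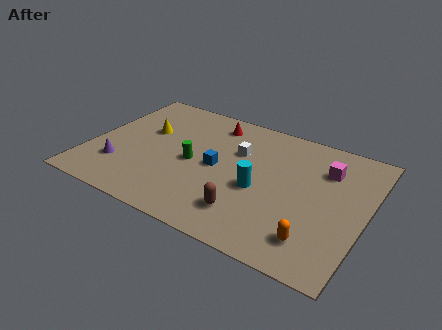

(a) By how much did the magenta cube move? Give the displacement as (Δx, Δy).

(-0.3, -0.6)

The magenta cube started near (11.7, 7.3) and ended near (11.4, 6.7).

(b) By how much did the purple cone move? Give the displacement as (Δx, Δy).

(-0.4, -2.0)

The purple cone started near (2.1, 4.5) and ended near (1.7, 2.5).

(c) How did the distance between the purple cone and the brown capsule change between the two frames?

+2.4

Before: roughly 4.1 units apart; after: 6.5. That's 2.4 units further apart.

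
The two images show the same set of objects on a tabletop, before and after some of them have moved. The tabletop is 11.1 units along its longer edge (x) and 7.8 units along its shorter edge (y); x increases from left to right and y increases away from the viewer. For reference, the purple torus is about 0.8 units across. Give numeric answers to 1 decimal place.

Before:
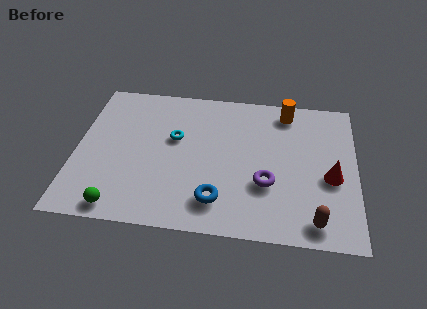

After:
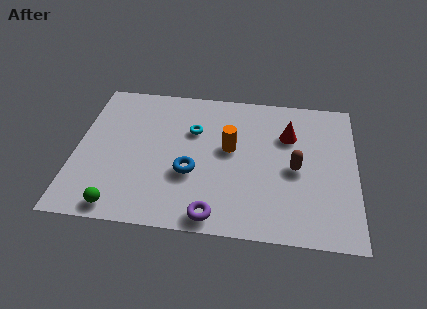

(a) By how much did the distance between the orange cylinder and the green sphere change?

-3.2

Before: roughly 8.7 units apart; after: 5.5. That's 3.2 units closer together.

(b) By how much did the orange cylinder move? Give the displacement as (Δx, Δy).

(-2.2, -2.3)

The orange cylinder was at about (8.3, 6.7) and moved to about (6.1, 4.4).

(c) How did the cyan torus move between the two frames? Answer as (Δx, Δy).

(0.7, 0.5)

The cyan torus was at about (3.9, 4.7) and moved to about (4.6, 5.2).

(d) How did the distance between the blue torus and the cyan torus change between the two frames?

-1.3

The distance was about 3.6 in the first image and 2.3 in the second, so they moved 1.3 units closer together.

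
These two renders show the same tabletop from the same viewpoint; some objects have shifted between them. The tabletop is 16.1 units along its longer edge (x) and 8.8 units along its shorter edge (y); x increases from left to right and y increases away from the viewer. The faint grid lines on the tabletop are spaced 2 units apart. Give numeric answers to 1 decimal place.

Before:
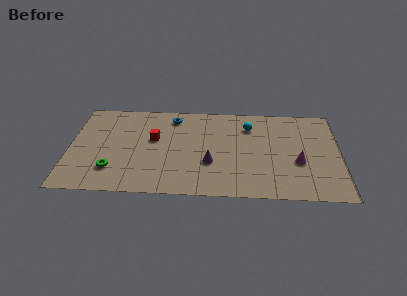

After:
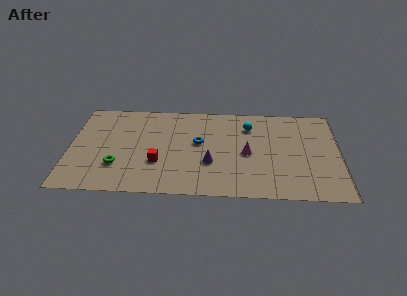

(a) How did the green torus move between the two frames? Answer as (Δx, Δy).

(0.3, 0.4)

The green torus started near (2.6, 2.2) and ended near (2.9, 2.6).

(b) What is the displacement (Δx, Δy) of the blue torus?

(1.6, -2.4)

From the two frames, the blue torus sits at roughly (6.1, 7.4) before and (7.7, 5.0) after.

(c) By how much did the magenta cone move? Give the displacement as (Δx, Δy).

(-3.0, 0.7)

From the two frames, the magenta cone sits at roughly (13.6, 3.4) before and (10.6, 4.1) after.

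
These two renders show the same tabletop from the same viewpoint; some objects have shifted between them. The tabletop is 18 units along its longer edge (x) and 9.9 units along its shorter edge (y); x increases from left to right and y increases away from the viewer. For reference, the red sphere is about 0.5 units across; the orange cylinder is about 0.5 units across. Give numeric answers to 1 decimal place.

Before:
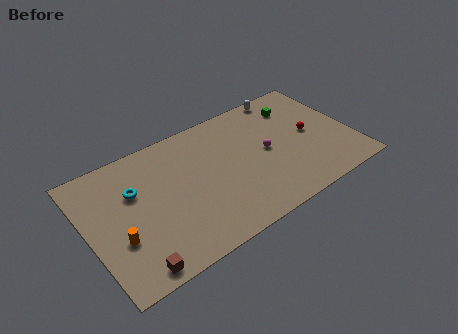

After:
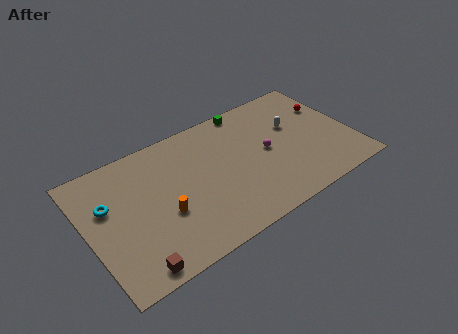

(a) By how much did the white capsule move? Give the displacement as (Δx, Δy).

(0.0, -2.9)

From the two frames, the white capsule sits at roughly (14.3, 9.1) before and (14.3, 6.2) after.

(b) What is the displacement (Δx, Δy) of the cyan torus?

(-1.8, -0.2)

From the two frames, the cyan torus sits at roughly (3.3, 6.5) before and (1.5, 6.3) after.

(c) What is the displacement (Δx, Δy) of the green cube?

(-3.2, 1.4)

From the two frames, the green cube sits at roughly (14.8, 7.7) before and (11.6, 9.1) after.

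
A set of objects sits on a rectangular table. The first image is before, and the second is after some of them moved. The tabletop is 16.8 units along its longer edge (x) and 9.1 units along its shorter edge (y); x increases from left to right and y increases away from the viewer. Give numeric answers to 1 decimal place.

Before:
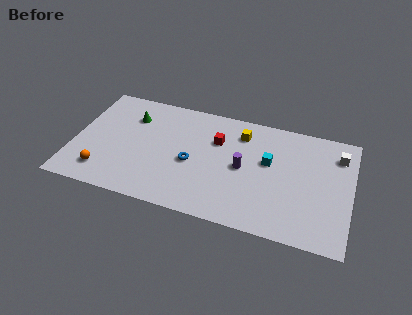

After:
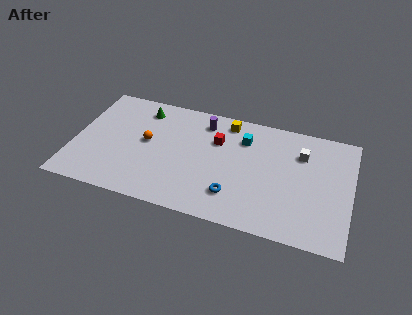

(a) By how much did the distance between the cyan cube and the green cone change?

-2.3

The distance was about 8.6 in the first image and 6.3 in the second, so they moved 2.3 units closer together.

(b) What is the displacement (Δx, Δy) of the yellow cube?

(-0.9, 0.7)

From the two frames, the yellow cube sits at roughly (10.0, 7.2) before and (9.1, 7.9) after.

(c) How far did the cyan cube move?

2.1

The cyan cube was near (11.8, 5.4) before and (10.2, 6.8) after, so it travelled √(1.6² + 1.4²) ≈ 2.1 units.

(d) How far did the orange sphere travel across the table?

3.9

The orange sphere moved from about (2.0, 1.8) to (4.4, 4.9), a distance of √(2.4² + 3.1²) ≈ 3.9.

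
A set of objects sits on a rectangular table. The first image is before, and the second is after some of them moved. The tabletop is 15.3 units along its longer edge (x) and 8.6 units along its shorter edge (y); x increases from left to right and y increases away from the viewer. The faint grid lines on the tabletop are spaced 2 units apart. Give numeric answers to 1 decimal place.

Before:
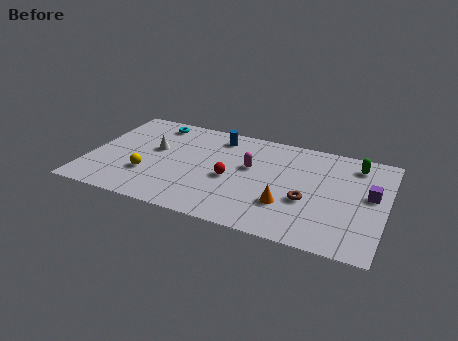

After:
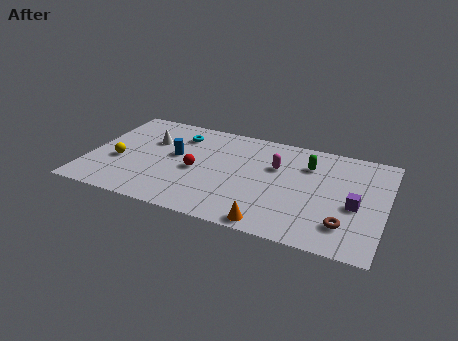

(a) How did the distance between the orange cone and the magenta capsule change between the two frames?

+1.5

Before: roughly 3.3 units apart; after: 4.8. That's 1.5 units further apart.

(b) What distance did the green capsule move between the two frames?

2.5

The green capsule was near (13.6, 7.1) before and (11.2, 6.3) after, so it travelled √(2.4² + 0.8²) ≈ 2.5 units.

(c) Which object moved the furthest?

the blue cylinder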